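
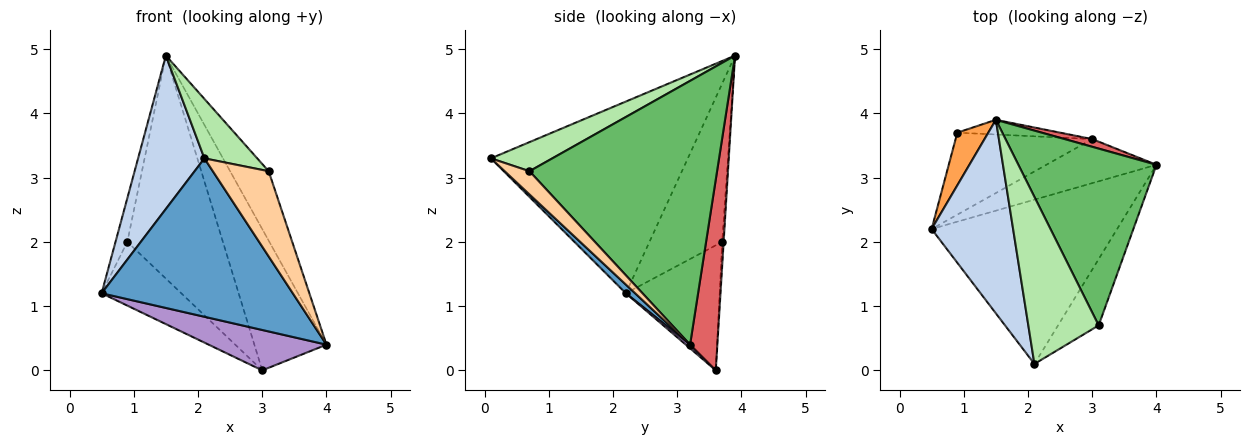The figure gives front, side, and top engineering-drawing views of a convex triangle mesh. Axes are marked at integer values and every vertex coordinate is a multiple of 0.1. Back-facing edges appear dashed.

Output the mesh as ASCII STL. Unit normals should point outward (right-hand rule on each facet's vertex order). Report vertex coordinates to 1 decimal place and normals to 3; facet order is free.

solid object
 facet normal 0.034 -0.694 -0.719
  outer loop
   vertex 2.1 0.1 3.3
   vertex 0.5 2.2 1.2
   vertex 4.0 3.2 0.4
  endloop
 endfacet
 facet normal -0.879 -0.296 0.374
  outer loop
   vertex 1.5 3.9 4.9
   vertex 0.5 2.2 1.2
   vertex 2.1 0.1 3.3
  endloop
 endfacet
 facet normal -0.969 0.157 0.190
  outer loop
   vertex 0.9 3.7 2.0
   vertex 0.5 2.2 1.2
   vertex 1.5 3.9 4.9
  endloop
 endfacet
 facet normal 0.331 -0.745 -0.579
  outer loop
   vertex 3.1 0.7 3.1
   vertex 2.1 0.1 3.3
   vertex 4.0 3.2 0.4
  endloop
 endfacet
 facet normal 0.872 0.179 0.456
  outer loop
   vertex 3.1 0.7 3.1
   vertex 4.0 3.2 0.4
   vertex 1.5 3.9 4.9
  endloop
 endfacet
 facet normal 0.363 -0.312 0.878
  outer loop
   vertex 3.1 0.7 3.1
   vertex 1.5 3.9 4.9
   vertex 2.1 0.1 3.3
  endloop
 endfacet
 facet normal 0.353 0.934 0.051
  outer loop
   vertex 3.0 3.6 0.0
   vertex 1.5 3.9 4.9
   vertex 4.0 3.2 0.4
  endloop
 endfacet
 facet normal -0.015 0.998 -0.066
  outer loop
   vertex 3.0 3.6 0.0
   vertex 0.9 3.7 2.0
   vertex 1.5 3.9 4.9
  endloop
 endfacet
 facet normal 0.025 -0.676 -0.737
  outer loop
   vertex 3.0 3.6 0.0
   vertex 4.0 3.2 0.4
   vertex 0.5 2.2 1.2
  endloop
 endfacet
 facet normal -0.586 0.497 -0.640
  outer loop
   vertex 3.0 3.6 0.0
   vertex 0.5 2.2 1.2
   vertex 0.9 3.7 2.0
  endloop
 endfacet
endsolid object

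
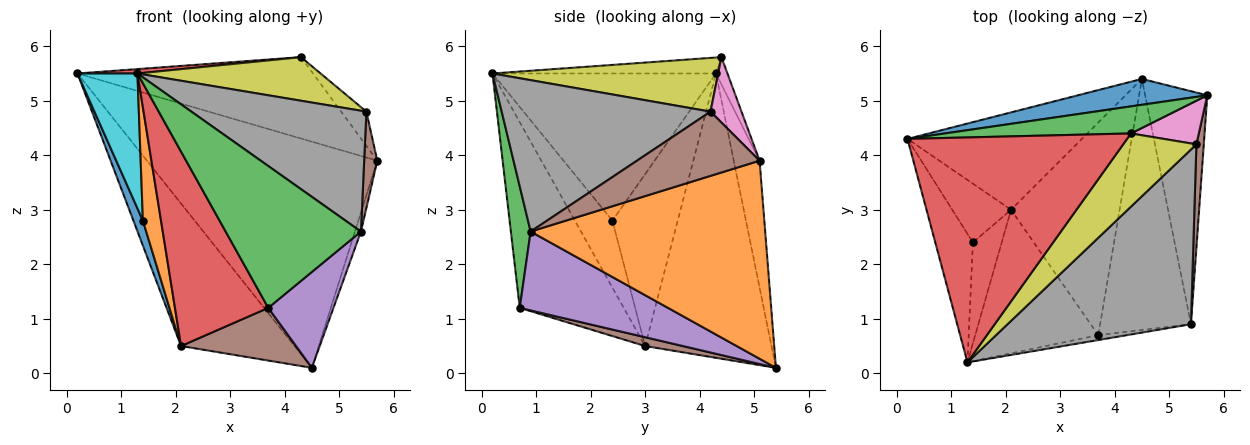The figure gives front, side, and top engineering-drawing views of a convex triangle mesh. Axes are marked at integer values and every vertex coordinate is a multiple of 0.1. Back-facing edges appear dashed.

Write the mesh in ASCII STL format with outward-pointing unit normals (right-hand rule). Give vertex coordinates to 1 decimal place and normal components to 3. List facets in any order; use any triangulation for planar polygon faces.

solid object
 facet normal -0.111 0.987 0.113
  outer loop
   vertex 4.5 5.4 0.1
   vertex 0.2 4.3 5.5
   vertex 5.7 5.1 3.9
  endloop
 endfacet
 facet normal 0.954 0.025 -0.299
  outer loop
   vertex 5.4 0.9 2.6
   vertex 4.5 5.4 0.1
   vertex 5.7 5.1 3.9
  endloop
 endfacet
 facet normal -0.046 0.948 0.315
  outer loop
   vertex 4.3 4.4 5.8
   vertex 5.7 5.1 3.9
   vertex 0.2 4.3 5.5
  endloop
 endfacet
 facet normal -0.072 -0.019 0.997
  outer loop
   vertex 4.3 4.4 5.8
   vertex 0.2 4.3 5.5
   vertex 1.3 0.2 5.5
  endloop
 endfacet
 facet normal -0.677 0.608 -0.415
  outer loop
   vertex 2.1 3.0 0.5
   vertex 0.2 4.3 5.5
   vertex 4.5 5.4 0.1
  endloop
 endfacet
 facet normal 0.988 -0.106 0.114
  outer loop
   vertex 5.5 4.2 4.8
   vertex 5.4 0.9 2.6
   vertex 5.7 5.1 3.9
  endloop
 endfacet
 facet normal 0.604 0.492 0.627
  outer loop
   vertex 5.5 4.2 4.8
   vertex 5.7 5.1 3.9
   vertex 4.3 4.4 5.8
  endloop
 endfacet
 facet normal 0.562 -0.471 0.680
  outer loop
   vertex 5.5 4.2 4.8
   vertex 1.3 0.2 5.5
   vertex 5.4 0.9 2.6
  endloop
 endfacet
 facet normal 0.533 -0.433 0.727
  outer loop
   vertex 5.5 4.2 4.8
   vertex 4.3 4.4 5.8
   vertex 1.3 0.2 5.5
  endloop
 endfacet
 facet normal -0.938 -0.252 -0.240
  outer loop
   vertex 1.4 2.4 2.8
   vertex 1.3 0.2 5.5
   vertex 0.2 4.3 5.5
  endloop
 endfacet
 facet normal -0.937 -0.136 -0.321
  outer loop
   vertex 1.4 2.4 2.8
   vertex 0.2 4.3 5.5
   vertex 2.1 3.0 0.5
  endloop
 endfacet
 facet normal -0.840 -0.405 -0.361
  outer loop
   vertex 1.4 2.4 2.8
   vertex 2.1 3.0 0.5
   vertex 1.3 0.2 5.5
  endloop
 endfacet
 facet normal 0.145 -0.989 -0.034
  outer loop
   vertex 3.7 0.7 1.2
   vertex 5.4 0.9 2.6
   vertex 1.3 0.2 5.5
  endloop
 endfacet
 facet normal -0.668 -0.599 -0.442
  outer loop
   vertex 3.7 0.7 1.2
   vertex 1.3 0.2 5.5
   vertex 2.1 3.0 0.5
  endloop
 endfacet
 facet normal 0.630 -0.277 -0.725
  outer loop
   vertex 3.7 0.7 1.2
   vertex 4.5 5.4 0.1
   vertex 5.4 0.9 2.6
  endloop
 endfacet
 facet normal 0.079 -0.240 -0.968
  outer loop
   vertex 3.7 0.7 1.2
   vertex 2.1 3.0 0.5
   vertex 4.5 5.4 0.1
  endloop
 endfacet
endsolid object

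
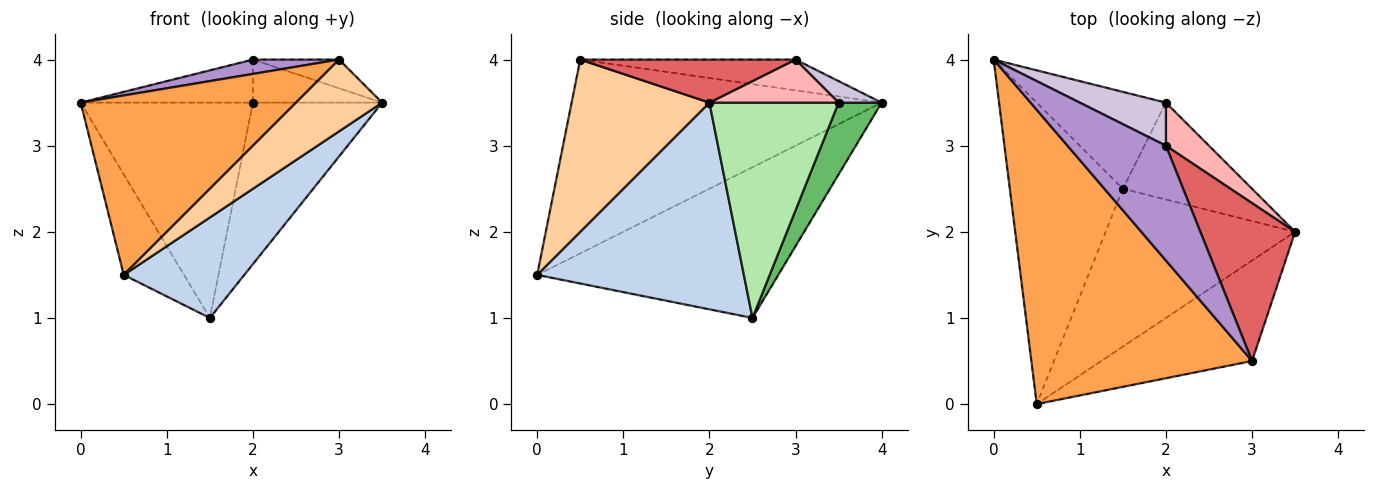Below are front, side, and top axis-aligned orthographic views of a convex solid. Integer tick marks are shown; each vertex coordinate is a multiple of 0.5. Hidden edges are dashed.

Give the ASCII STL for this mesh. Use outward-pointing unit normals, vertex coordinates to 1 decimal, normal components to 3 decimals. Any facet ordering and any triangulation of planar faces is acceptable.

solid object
 facet normal -0.784 0.196 -0.588
  outer loop
   vertex 1.5 2.5 1.0
   vertex 0.5 0.0 1.5
   vertex 0.0 4.0 3.5
  endloop
 endfacet
 facet normal 0.677 -0.395 -0.621
  outer loop
   vertex 1.5 2.5 1.0
   vertex 3.5 2.0 3.5
   vertex 0.5 0.0 1.5
  endloop
 endfacet
 facet normal -0.600 -0.417 0.683
  outer loop
   vertex 3.0 0.5 4.0
   vertex 0.0 4.0 3.5
   vertex 0.5 0.0 1.5
  endloop
 endfacet
 facet normal 0.681 -0.426 -0.596
  outer loop
   vertex 3.0 0.5 4.0
   vertex 0.5 0.0 1.5
   vertex 3.5 2.0 3.5
  endloop
 endfacet
 facet normal 0.222 0.889 -0.400
  outer loop
   vertex 2.0 3.5 3.5
   vertex 1.5 2.5 1.0
   vertex 0.0 4.0 3.5
  endloop
 endfacet
 facet normal 0.651 0.651 -0.391
  outer loop
   vertex 2.0 3.5 3.5
   vertex 3.5 2.0 3.5
   vertex 1.5 2.5 1.0
  endloop
 endfacet
 facet normal 0.408 0.163 0.898
  outer loop
   vertex 2.0 3.0 4.0
   vertex 3.0 0.5 4.0
   vertex 3.5 2.0 3.5
  endloop
 endfacet
 facet normal 0.577 0.577 0.577
  outer loop
   vertex 2.0 3.0 4.0
   vertex 3.5 2.0 3.5
   vertex 2.0 3.5 3.5
  endloop
 endfacet
 facet normal -0.296 -0.118 0.948
  outer loop
   vertex 2.0 3.0 4.0
   vertex 0.0 4.0 3.5
   vertex 3.0 0.5 4.0
  endloop
 endfacet
 facet normal 0.174 0.696 0.696
  outer loop
   vertex 2.0 3.0 4.0
   vertex 2.0 3.5 3.5
   vertex 0.0 4.0 3.5
  endloop
 endfacet
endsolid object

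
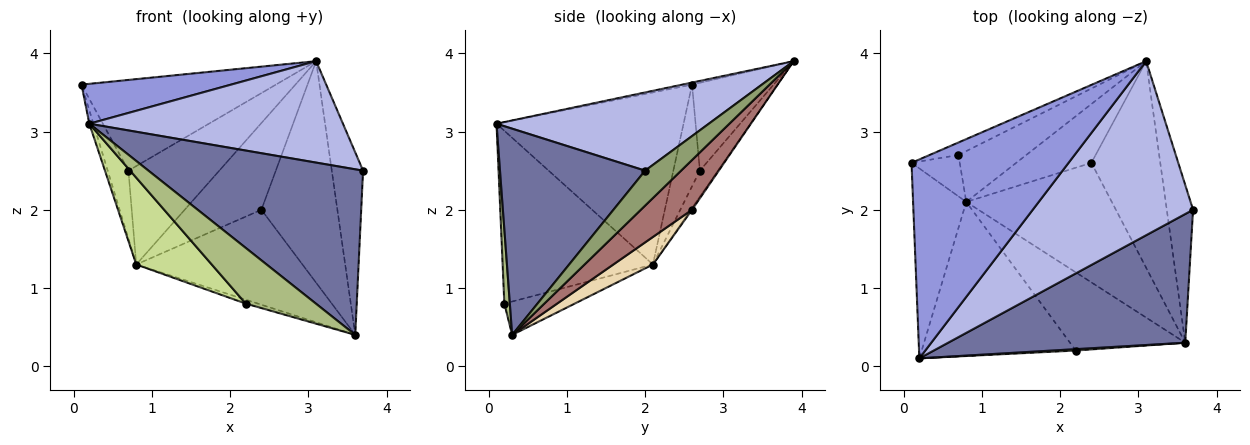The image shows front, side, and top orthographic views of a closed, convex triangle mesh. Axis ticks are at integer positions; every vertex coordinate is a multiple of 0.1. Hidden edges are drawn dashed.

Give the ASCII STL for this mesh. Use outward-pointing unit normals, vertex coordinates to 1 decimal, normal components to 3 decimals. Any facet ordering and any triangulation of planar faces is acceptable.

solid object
 facet normal 0.471 -0.697 0.541
  outer loop
   vertex 3.6 0.3 0.4
   vertex 3.7 2.0 2.5
   vertex 0.2 0.1 3.1
  endloop
 endfacet
 facet normal -0.955 0.021 -0.295
  outer loop
   vertex 0.8 2.1 1.3
   vertex 0.2 0.1 3.1
   vertex 0.1 2.6 3.6
  endloop
 endfacet
 facet normal -0.013 -0.197 0.980
  outer loop
   vertex 3.1 3.9 3.9
   vertex 0.1 2.6 3.6
   vertex 0.2 0.1 3.1
  endloop
 endfacet
 facet normal 0.388 -0.464 0.796
  outer loop
   vertex 3.1 3.9 3.9
   vertex 0.2 0.1 3.1
   vertex 3.7 2.0 2.5
  endloop
 endfacet
 facet normal 0.656 0.571 -0.493
  outer loop
   vertex 3.1 3.9 3.9
   vertex 3.7 2.0 2.5
   vertex 3.6 0.3 0.4
  endloop
 endfacet
 facet normal 0.078 -0.997 0.025
  outer loop
   vertex 2.2 0.2 0.8
   vertex 3.6 0.3 0.4
   vertex 0.2 0.1 3.1
  endloop
 endfacet
 facet normal -0.699 -0.351 -0.623
  outer loop
   vertex 2.2 0.2 0.8
   vertex 0.2 0.1 3.1
   vertex 0.8 2.1 1.3
  endloop
 endfacet
 facet normal -0.278 0.048 -0.960
  outer loop
   vertex 2.2 0.2 0.8
   vertex 0.8 2.1 1.3
   vertex 3.6 0.3 0.4
  endloop
 endfacet
 facet normal -0.738 0.577 -0.350
  outer loop
   vertex 0.7 2.7 2.5
   vertex 0.8 2.1 1.3
   vertex 0.1 2.6 3.6
  endloop
 endfacet
 facet normal -0.384 0.915 -0.126
  outer loop
   vertex 0.7 2.7 2.5
   vertex 0.1 2.6 3.6
   vertex 3.1 3.9 3.9
  endloop
 endfacet
 facet normal -0.174 0.875 -0.452
  outer loop
   vertex 0.7 2.7 2.5
   vertex 3.1 3.9 3.9
   vertex 0.8 2.1 1.3
  endloop
 endfacet
 facet normal 0.147 0.615 -0.775
  outer loop
   vertex 2.4 2.6 2.0
   vertex 3.6 0.3 0.4
   vertex 0.8 2.1 1.3
  endloop
 endfacet
 facet normal 0.442 0.656 -0.612
  outer loop
   vertex 2.4 2.6 2.0
   vertex 3.1 3.9 3.9
   vertex 3.6 0.3 0.4
  endloop
 endfacet
 facet normal -0.013 0.827 -0.561
  outer loop
   vertex 2.4 2.6 2.0
   vertex 0.8 2.1 1.3
   vertex 3.1 3.9 3.9
  endloop
 endfacet
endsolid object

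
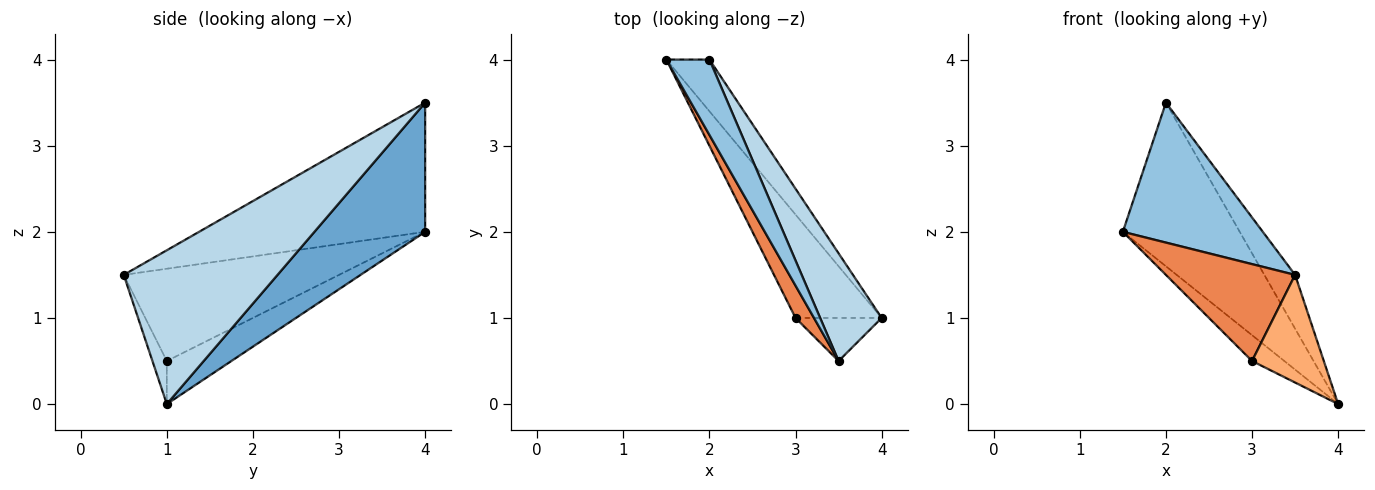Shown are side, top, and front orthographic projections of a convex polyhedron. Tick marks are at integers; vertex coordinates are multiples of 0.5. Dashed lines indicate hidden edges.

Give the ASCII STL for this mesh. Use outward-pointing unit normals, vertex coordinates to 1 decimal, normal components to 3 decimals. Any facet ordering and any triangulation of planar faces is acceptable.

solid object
 facet normal 0.670 0.708 -0.223
  outer loop
   vertex 2.0 4.0 3.5
   vertex 4.0 1.0 0.0
   vertex 1.5 4.0 2.0
  endloop
 endfacet
 facet normal -0.818 -0.506 0.273
  outer loop
   vertex 2.0 4.0 3.5
   vertex 1.5 4.0 2.0
   vertex 3.5 0.5 1.5
  endloop
 endfacet
 facet normal 0.913 0.183 0.365
  outer loop
   vertex 2.0 4.0 3.5
   vertex 3.5 0.5 1.5
   vertex 4.0 1.0 0.0
  endloop
 endfacet
 facet normal -0.436 0.218 -0.873
  outer loop
   vertex 3.0 1.0 0.5
   vertex 1.5 4.0 2.0
   vertex 4.0 1.0 0.0
  endloop
 endfacet
 facet normal -0.845 -0.507 0.169
  outer loop
   vertex 3.0 1.0 0.5
   vertex 3.5 0.5 1.5
   vertex 1.5 4.0 2.0
  endloop
 endfacet
 facet normal -0.183 -0.913 -0.365
  outer loop
   vertex 3.0 1.0 0.5
   vertex 4.0 1.0 0.0
   vertex 3.5 0.5 1.5
  endloop
 endfacet
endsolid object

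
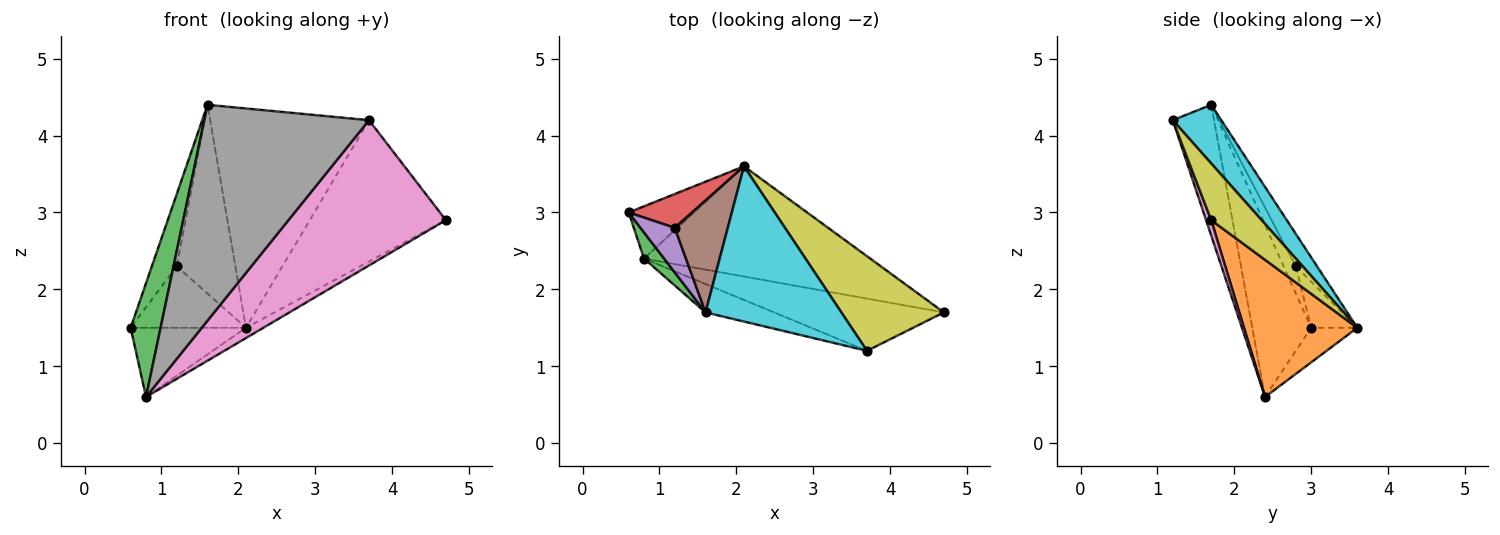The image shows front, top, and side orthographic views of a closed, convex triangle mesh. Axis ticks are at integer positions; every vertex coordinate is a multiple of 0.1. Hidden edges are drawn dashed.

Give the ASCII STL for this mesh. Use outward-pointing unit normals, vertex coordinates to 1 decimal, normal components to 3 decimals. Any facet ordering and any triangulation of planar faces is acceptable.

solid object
 facet normal -0.304 0.760 -0.574
  outer loop
   vertex 0.8 2.4 0.6
   vertex 0.6 3.0 1.5
   vertex 2.1 3.6 1.5
  endloop
 endfacet
 facet normal 0.517 0.079 -0.852
  outer loop
   vertex 0.8 2.4 0.6
   vertex 2.1 3.6 1.5
   vertex 4.7 1.7 2.9
  endloop
 endfacet
 facet normal -0.887 -0.451 0.104
  outer loop
   vertex 0.8 2.4 0.6
   vertex 1.6 1.7 4.4
   vertex 0.6 3.0 1.5
  endloop
 endfacet
 facet normal -0.331 0.827 0.455
  outer loop
   vertex 1.2 2.8 2.3
   vertex 2.1 3.6 1.5
   vertex 0.6 3.0 1.5
  endloop
 endfacet
 facet normal -0.384 0.786 0.485
  outer loop
   vertex 1.2 2.8 2.3
   vertex 0.6 3.0 1.5
   vertex 1.6 1.7 4.4
  endloop
 endfacet
 facet normal -0.297 0.821 0.487
  outer loop
   vertex 1.2 2.8 2.3
   vertex 1.6 1.7 4.4
   vertex 2.1 3.6 1.5
  endloop
 endfacet
 facet normal 0.031 -0.941 -0.338
  outer loop
   vertex 3.7 1.2 4.2
   vertex 0.8 2.4 0.6
   vertex 4.7 1.7 2.9
  endloop
 endfacet
 facet normal -0.241 -0.962 -0.126
  outer loop
   vertex 3.7 1.2 4.2
   vertex 1.6 1.7 4.4
   vertex 0.8 2.4 0.6
  endloop
 endfacet
 facet normal 0.294 0.794 0.532
  outer loop
   vertex 3.7 1.2 4.2
   vertex 4.7 1.7 2.9
   vertex 2.1 3.6 1.5
  endloop
 endfacet
 facet normal 0.242 0.792 0.561
  outer loop
   vertex 3.7 1.2 4.2
   vertex 2.1 3.6 1.5
   vertex 1.6 1.7 4.4
  endloop
 endfacet
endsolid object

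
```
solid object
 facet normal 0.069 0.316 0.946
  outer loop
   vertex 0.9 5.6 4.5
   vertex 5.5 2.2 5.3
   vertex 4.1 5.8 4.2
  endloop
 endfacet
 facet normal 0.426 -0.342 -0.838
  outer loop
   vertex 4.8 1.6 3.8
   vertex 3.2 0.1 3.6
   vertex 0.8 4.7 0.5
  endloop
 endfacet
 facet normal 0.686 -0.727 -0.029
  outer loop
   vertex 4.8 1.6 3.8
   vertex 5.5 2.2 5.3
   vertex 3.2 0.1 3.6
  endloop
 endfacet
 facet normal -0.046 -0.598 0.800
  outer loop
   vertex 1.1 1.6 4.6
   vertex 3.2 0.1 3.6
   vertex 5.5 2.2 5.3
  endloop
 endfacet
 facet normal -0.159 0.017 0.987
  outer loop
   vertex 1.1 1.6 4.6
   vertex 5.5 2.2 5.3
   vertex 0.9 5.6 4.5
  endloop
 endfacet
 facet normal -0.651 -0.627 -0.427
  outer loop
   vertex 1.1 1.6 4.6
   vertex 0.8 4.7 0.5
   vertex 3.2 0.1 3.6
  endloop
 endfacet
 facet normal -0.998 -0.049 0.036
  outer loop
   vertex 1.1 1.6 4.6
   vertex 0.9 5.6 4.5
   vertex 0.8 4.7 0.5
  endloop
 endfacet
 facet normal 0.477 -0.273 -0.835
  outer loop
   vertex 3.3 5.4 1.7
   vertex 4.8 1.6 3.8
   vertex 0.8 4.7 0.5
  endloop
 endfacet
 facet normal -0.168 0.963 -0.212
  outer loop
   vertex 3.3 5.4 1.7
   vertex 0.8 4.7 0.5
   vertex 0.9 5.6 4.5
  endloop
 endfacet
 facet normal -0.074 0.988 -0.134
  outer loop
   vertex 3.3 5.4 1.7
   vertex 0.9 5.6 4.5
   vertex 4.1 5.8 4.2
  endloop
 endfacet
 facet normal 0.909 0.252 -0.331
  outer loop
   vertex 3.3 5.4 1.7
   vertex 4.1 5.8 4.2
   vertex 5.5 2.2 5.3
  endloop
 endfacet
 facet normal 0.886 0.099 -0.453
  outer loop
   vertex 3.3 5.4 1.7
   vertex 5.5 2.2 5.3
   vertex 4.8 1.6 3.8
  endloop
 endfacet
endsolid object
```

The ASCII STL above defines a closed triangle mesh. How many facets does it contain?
12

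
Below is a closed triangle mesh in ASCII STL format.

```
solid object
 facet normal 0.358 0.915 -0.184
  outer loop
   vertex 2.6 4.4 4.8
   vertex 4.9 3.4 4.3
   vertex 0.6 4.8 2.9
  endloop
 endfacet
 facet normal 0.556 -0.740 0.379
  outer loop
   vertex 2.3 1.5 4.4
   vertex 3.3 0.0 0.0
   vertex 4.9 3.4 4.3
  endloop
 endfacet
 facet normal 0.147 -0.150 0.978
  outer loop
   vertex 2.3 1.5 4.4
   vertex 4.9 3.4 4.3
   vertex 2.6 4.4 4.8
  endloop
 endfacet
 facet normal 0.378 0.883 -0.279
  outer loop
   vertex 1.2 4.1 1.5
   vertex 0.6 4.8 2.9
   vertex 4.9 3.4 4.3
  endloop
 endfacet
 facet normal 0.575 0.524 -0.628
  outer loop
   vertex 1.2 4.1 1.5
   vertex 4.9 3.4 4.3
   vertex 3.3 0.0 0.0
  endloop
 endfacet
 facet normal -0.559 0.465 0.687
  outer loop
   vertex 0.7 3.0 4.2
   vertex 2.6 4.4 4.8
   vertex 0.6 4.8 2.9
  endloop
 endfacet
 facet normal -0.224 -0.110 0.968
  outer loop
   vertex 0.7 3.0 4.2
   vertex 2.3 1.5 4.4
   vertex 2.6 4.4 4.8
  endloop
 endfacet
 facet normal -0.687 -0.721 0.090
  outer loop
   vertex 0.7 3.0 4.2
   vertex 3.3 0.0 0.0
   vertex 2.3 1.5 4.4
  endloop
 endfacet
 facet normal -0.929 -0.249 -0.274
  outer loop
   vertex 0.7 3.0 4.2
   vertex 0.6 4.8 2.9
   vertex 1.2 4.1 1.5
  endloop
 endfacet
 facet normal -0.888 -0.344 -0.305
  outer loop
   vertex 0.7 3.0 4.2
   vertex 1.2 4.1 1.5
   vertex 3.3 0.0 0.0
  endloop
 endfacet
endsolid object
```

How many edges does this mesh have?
15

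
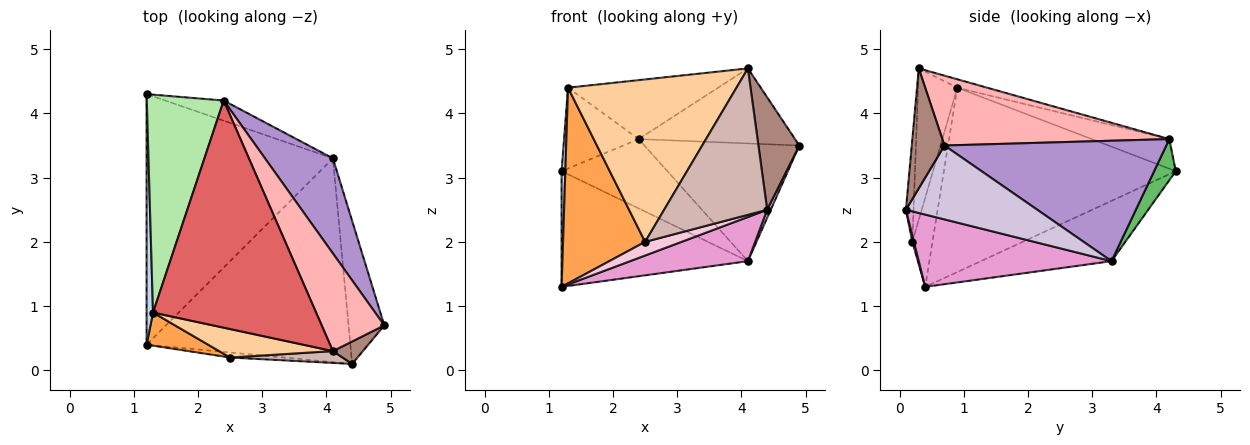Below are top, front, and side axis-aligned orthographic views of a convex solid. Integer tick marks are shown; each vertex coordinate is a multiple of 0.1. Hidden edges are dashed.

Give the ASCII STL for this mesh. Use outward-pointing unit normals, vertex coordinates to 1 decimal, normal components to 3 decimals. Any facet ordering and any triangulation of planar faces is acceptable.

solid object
 facet normal -0.282 0.402 -0.871
  outer loop
   vertex 4.1 3.3 1.7
   vertex 1.2 0.4 1.3
   vertex 1.2 4.3 3.1
  endloop
 endfacet
 facet normal -0.999 -0.016 0.035
  outer loop
   vertex 1.3 0.9 4.4
   vertex 1.2 4.3 3.1
   vertex 1.2 0.4 1.3
  endloop
 endfacet
 facet normal -0.235 -0.958 0.162
  outer loop
   vertex 1.3 0.9 4.4
   vertex 1.2 0.4 1.3
   vertex 2.5 0.2 2.0
  endloop
 endfacet
 facet normal -0.224 -0.960 0.168
  outer loop
   vertex 1.3 0.9 4.4
   vertex 2.5 0.2 2.0
   vertex 4.1 0.3 4.7
  endloop
 endfacet
 facet normal 0.193 0.942 -0.274
  outer loop
   vertex 2.4 4.2 3.6
   vertex 4.1 3.3 1.7
   vertex 1.2 4.3 3.1
  endloop
 endfacet
 facet normal -0.340 0.327 0.882
  outer loop
   vertex 2.4 4.2 3.6
   vertex 1.2 4.3 3.1
   vertex 1.3 0.9 4.4
  endloop
 endfacet
 facet normal -0.050 0.251 0.967
  outer loop
   vertex 2.4 4.2 3.6
   vertex 1.3 0.9 4.4
   vertex 4.1 0.3 4.7
  endloop
 endfacet
 facet normal 0.663 0.456 0.594
  outer loop
   vertex 2.4 4.2 3.6
   vertex 4.1 0.3 4.7
   vertex 4.9 0.7 3.5
  endloop
 endfacet
 facet normal 0.744 0.520 0.420
  outer loop
   vertex 2.4 4.2 3.6
   vertex 4.9 0.7 3.5
   vertex 4.1 3.3 1.7
  endloop
 endfacet
 facet normal 0.900 -0.024 -0.435
  outer loop
   vertex 4.4 0.1 2.5
   vertex 4.1 3.3 1.7
   vertex 4.9 0.7 3.5
  endloop
 endfacet
 facet normal 0.617 -0.772 0.154
  outer loop
   vertex 4.4 0.1 2.5
   vertex 4.9 0.7 3.5
   vertex 4.1 0.3 4.7
  endloop
 endfacet
 facet normal -0.073 -0.994 0.080
  outer loop
   vertex 4.4 0.1 2.5
   vertex 4.1 0.3 4.7
   vertex 2.5 0.2 2.0
  endloop
 endfacet
 facet normal 0.328 -0.200 -0.923
  outer loop
   vertex 4.4 0.1 2.5
   vertex 1.2 0.4 1.3
   vertex 4.1 3.3 1.7
  endloop
 endfacet
 facet normal 0.041 -0.938 -0.345
  outer loop
   vertex 4.4 0.1 2.5
   vertex 2.5 0.2 2.0
   vertex 1.2 0.4 1.3
  endloop
 endfacet
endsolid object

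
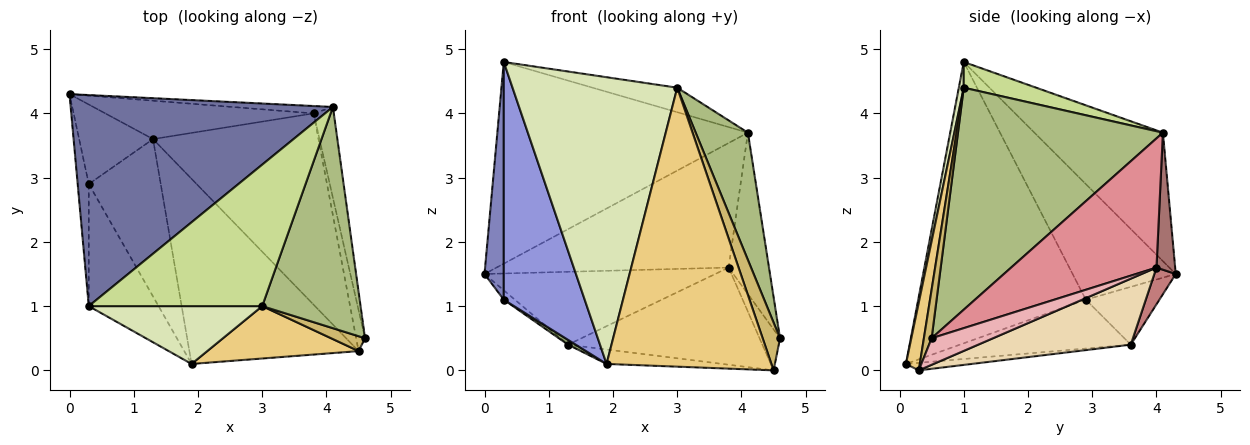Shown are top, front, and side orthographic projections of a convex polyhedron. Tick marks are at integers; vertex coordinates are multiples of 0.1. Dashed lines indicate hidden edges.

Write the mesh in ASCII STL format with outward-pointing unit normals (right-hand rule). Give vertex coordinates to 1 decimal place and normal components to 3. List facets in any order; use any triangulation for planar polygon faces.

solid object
 facet normal -0.334 0.651 0.682
  outer loop
   vertex 4.1 4.1 3.7
   vertex 0.0 4.3 1.5
   vertex 0.3 1.0 4.8
  endloop
 endfacet
 facet normal -0.979 -0.183 -0.094
  outer loop
   vertex 0.3 2.9 1.1
   vertex 0.3 1.0 4.8
   vertex 0.0 4.3 1.5
  endloop
 endfacet
 facet normal -0.879 -0.424 -0.218
  outer loop
   vertex 0.3 2.9 1.1
   vertex 1.9 0.1 0.1
   vertex 0.3 1.0 4.8
  endloop
 endfacet
 facet normal -0.614 0.093 -0.784
  outer loop
   vertex 0.3 2.9 1.1
   vertex 0.0 4.3 1.5
   vertex 1.3 3.6 0.4
  endloop
 endfacet
 facet normal -0.561 -0.025 -0.827
  outer loop
   vertex 0.3 2.9 1.1
   vertex 1.3 3.6 0.4
   vertex 1.9 0.1 0.1
  endloop
 endfacet
 facet normal 0.890 -0.227 0.394
  outer loop
   vertex 3.0 1.0 4.4
   vertex 4.6 0.5 0.5
   vertex 4.1 4.1 3.7
  endloop
 endfacet
 facet normal 0.144 0.169 0.975
  outer loop
   vertex 3.0 1.0 4.4
   vertex 4.1 4.1 3.7
   vertex 0.3 1.0 4.8
  endloop
 endfacet
 facet normal 0.029 -0.980 0.198
  outer loop
   vertex 3.0 1.0 4.4
   vertex 0.3 1.0 4.8
   vertex 1.9 0.1 0.1
  endloop
 endfacet
 facet normal -0.044 0.078 -0.996
  outer loop
   vertex 4.5 0.3 0.0
   vertex 1.9 0.1 0.1
   vertex 1.3 3.6 0.4
  endloop
 endfacet
 facet normal 0.391 -0.879 0.273
  outer loop
   vertex 4.5 0.3 0.0
   vertex 4.6 0.5 0.5
   vertex 3.0 1.0 4.4
  endloop
 endfacet
 facet normal 0.082 -0.979 0.184
  outer loop
   vertex 4.5 0.3 0.0
   vertex 3.0 1.0 4.4
   vertex 1.9 0.1 0.1
  endloop
 endfacet
 facet normal 0.335 0.427 -0.840
  outer loop
   vertex 3.8 4.0 1.6
   vertex 4.5 0.3 0.0
   vertex 1.3 3.6 0.4
  endloop
 endfacet
 facet normal 0.080 0.995 -0.059
  outer loop
   vertex 3.8 4.0 1.6
   vertex 0.0 4.3 1.5
   vertex 4.1 4.1 3.7
  endloop
 endfacet
 facet normal 0.082 0.882 -0.464
  outer loop
   vertex 3.8 4.0 1.6
   vertex 1.3 3.6 0.4
   vertex 0.0 4.3 1.5
  endloop
 endfacet
 facet normal 0.953 0.265 -0.149
  outer loop
   vertex 3.8 4.0 1.6
   vertex 4.1 4.1 3.7
   vertex 4.6 0.5 0.5
  endloop
 endfacet
 facet normal 0.905 0.302 -0.302
  outer loop
   vertex 3.8 4.0 1.6
   vertex 4.6 0.5 0.5
   vertex 4.5 0.3 0.0
  endloop
 endfacet
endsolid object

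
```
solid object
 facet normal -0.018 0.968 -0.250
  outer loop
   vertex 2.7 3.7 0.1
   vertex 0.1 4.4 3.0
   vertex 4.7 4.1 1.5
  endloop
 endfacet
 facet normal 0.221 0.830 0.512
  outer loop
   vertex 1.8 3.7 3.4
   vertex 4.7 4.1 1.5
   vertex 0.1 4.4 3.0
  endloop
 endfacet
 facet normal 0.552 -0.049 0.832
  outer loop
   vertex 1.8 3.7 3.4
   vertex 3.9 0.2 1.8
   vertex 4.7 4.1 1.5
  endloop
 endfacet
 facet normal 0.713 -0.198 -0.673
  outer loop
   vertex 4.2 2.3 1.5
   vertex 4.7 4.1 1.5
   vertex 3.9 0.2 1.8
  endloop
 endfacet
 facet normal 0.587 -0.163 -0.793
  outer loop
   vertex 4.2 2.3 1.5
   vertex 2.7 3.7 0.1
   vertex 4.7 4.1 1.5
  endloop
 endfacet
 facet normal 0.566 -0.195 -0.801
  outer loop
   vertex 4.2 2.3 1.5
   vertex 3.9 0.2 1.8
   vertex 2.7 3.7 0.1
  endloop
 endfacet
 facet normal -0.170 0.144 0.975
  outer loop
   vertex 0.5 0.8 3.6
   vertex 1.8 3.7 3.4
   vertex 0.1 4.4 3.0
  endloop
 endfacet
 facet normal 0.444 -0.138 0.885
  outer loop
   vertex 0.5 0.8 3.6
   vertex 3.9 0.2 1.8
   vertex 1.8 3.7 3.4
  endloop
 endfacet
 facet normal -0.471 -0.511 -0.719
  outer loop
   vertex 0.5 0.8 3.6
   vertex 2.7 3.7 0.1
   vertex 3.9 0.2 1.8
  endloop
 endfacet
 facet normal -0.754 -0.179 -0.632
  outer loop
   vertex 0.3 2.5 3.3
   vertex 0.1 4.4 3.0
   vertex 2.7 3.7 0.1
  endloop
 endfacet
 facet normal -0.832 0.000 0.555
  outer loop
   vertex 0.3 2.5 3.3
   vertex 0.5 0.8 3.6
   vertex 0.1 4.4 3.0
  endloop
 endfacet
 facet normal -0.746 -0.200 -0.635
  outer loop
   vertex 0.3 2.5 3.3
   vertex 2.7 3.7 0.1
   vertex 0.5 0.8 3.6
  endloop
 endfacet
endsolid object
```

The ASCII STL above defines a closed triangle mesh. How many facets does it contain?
12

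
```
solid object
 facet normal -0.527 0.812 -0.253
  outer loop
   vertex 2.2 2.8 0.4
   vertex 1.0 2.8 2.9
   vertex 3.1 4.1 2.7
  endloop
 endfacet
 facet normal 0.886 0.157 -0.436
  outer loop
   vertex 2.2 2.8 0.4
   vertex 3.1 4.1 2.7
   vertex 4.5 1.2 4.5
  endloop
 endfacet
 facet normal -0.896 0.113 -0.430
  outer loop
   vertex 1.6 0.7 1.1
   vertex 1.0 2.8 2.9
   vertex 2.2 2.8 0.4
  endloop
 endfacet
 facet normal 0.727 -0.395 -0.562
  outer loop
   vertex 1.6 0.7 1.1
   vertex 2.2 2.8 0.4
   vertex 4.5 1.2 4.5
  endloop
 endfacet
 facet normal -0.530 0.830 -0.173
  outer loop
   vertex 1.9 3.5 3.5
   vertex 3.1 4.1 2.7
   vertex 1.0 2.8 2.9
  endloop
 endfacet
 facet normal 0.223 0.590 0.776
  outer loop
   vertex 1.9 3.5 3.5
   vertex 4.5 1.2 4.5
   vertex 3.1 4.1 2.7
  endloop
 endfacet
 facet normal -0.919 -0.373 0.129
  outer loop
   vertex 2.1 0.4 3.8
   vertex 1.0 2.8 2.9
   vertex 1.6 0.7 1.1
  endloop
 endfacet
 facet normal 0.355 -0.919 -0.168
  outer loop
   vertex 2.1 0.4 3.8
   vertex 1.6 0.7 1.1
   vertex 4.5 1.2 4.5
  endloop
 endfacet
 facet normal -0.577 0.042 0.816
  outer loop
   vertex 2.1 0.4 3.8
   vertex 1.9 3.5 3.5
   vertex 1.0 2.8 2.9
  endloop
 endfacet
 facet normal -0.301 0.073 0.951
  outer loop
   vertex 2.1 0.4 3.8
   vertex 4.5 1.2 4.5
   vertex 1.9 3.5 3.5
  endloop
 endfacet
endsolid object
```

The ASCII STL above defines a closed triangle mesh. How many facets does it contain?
10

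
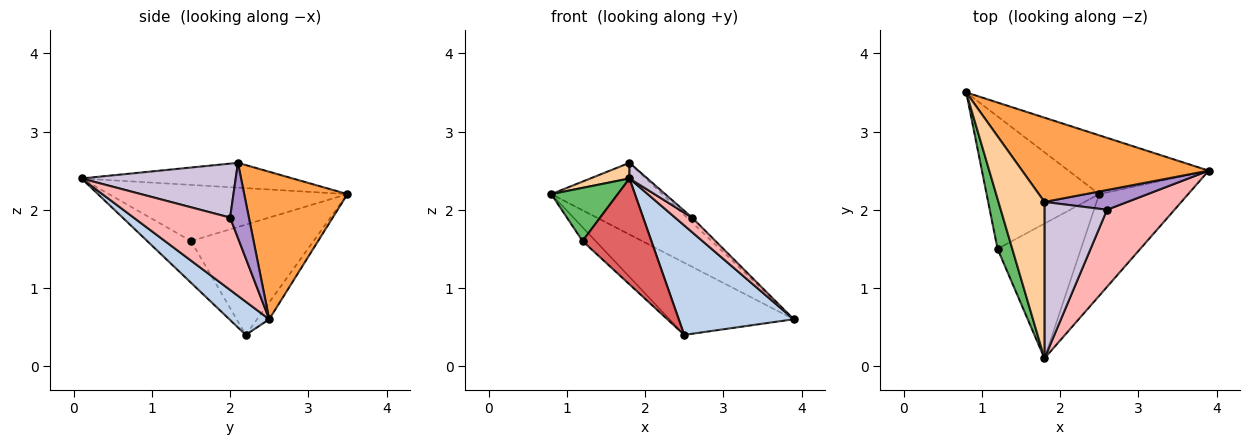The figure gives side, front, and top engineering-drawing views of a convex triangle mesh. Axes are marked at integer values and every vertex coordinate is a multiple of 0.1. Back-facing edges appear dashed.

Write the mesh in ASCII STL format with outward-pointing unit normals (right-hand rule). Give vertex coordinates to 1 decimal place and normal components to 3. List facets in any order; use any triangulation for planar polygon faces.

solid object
 facet normal -0.076 0.773 -0.630
  outer loop
   vertex 2.5 2.2 0.4
   vertex 0.8 3.5 2.2
   vertex 3.9 2.5 0.6
  endloop
 endfacet
 facet normal 0.246 -0.710 -0.659
  outer loop
   vertex 2.5 2.2 0.4
   vertex 3.9 2.5 0.6
   vertex 1.8 0.1 2.4
  endloop
 endfacet
 facet normal 0.516 0.555 0.653
  outer loop
   vertex 1.8 2.1 2.6
   vertex 3.9 2.5 0.6
   vertex 0.8 3.5 2.2
  endloop
 endfacet
 facet normal -0.473 -0.088 0.877
  outer loop
   vertex 1.8 2.1 2.6
   vertex 0.8 3.5 2.2
   vertex 1.8 0.1 2.4
  endloop
 endfacet
 facet normal -0.934 -0.260 0.245
  outer loop
   vertex 1.2 1.5 1.6
   vertex 1.8 0.1 2.4
   vertex 0.8 3.5 2.2
  endloop
 endfacet
 facet normal -0.698 0.074 -0.713
  outer loop
   vertex 1.2 1.5 1.6
   vertex 0.8 3.5 2.2
   vertex 2.5 2.2 0.4
  endloop
 endfacet
 facet normal -0.366 -0.575 -0.732
  outer loop
   vertex 1.2 1.5 1.6
   vertex 2.5 2.2 0.4
   vertex 1.8 0.1 2.4
  endloop
 endfacet
 facet normal 0.725 -0.127 0.676
  outer loop
   vertex 2.6 2.0 1.9
   vertex 1.8 0.1 2.4
   vertex 3.9 2.5 0.6
  endloop
 endfacet
 facet normal 0.660 0.179 0.729
  outer loop
   vertex 2.6 2.0 1.9
   vertex 3.9 2.5 0.6
   vertex 1.8 2.1 2.6
  endloop
 endfacet
 facet normal 0.651 -0.076 0.755
  outer loop
   vertex 2.6 2.0 1.9
   vertex 1.8 2.1 2.6
   vertex 1.8 0.1 2.4
  endloop
 endfacet
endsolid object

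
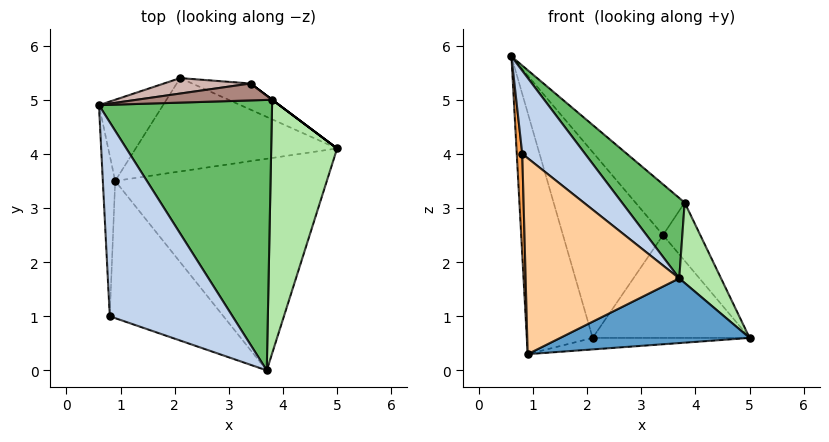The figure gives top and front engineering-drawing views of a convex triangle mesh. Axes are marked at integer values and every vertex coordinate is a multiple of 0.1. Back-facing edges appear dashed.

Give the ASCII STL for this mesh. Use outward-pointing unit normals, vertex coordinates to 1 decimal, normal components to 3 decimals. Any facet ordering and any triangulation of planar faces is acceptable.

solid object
 facet normal 0.112 -0.290 -0.950
  outer loop
   vertex 0.9 3.5 0.3
   vertex 5.0 4.1 0.6
   vertex 3.7 0.0 1.7
  endloop
 endfacet
 facet normal 0.510 -0.339 0.791
  outer loop
   vertex 0.8 1.0 4.0
   vertex 3.7 0.0 1.7
   vertex 0.6 4.9 5.8
  endloop
 endfacet
 facet normal -0.998 -0.030 -0.047
  outer loop
   vertex 0.8 1.0 4.0
   vertex 0.6 4.9 5.8
   vertex 0.9 3.5 0.3
  endloop
 endfacet
 facet normal -0.593 -0.659 -0.462
  outer loop
   vertex 0.8 1.0 4.0
   vertex 0.9 3.5 0.3
   vertex 3.7 0.0 1.7
  endloop
 endfacet
 facet normal 0.633 -0.220 0.742
  outer loop
   vertex 3.8 5.0 3.1
   vertex 0.6 4.9 5.8
   vertex 3.7 0.0 1.7
  endloop
 endfacet
 facet normal 0.869 -0.149 0.471
  outer loop
   vertex 3.8 5.0 3.1
   vertex 3.7 0.0 1.7
   vertex 5.0 4.1 0.6
  endloop
 endfacet
 facet normal 0.055 0.122 -0.991
  outer loop
   vertex 2.1 5.4 0.6
   vertex 5.0 4.1 0.6
   vertex 0.9 3.5 0.3
  endloop
 endfacet
 facet normal -0.818 0.545 -0.183
  outer loop
   vertex 2.1 5.4 0.6
   vertex 0.9 3.5 0.3
   vertex 0.6 4.9 5.8
  endloop
 endfacet
 facet normal 0.600 0.800 0.000
  outer loop
   vertex 3.4 5.3 2.5
   vertex 3.8 5.0 3.1
   vertex 5.0 4.1 0.6
  endloop
 endfacet
 facet normal 0.398 0.889 -0.226
  outer loop
   vertex 3.4 5.3 2.5
   vertex 5.0 4.1 0.6
   vertex 2.1 5.4 0.6
  endloop
 endfacet
 facet normal 0.231 0.923 0.308
  outer loop
   vertex 3.4 5.3 2.5
   vertex 0.6 4.9 5.8
   vertex 3.8 5.0 3.1
  endloop
 endfacet
 facet normal -0.045 0.996 0.083
  outer loop
   vertex 3.4 5.3 2.5
   vertex 2.1 5.4 0.6
   vertex 0.6 4.9 5.8
  endloop
 endfacet
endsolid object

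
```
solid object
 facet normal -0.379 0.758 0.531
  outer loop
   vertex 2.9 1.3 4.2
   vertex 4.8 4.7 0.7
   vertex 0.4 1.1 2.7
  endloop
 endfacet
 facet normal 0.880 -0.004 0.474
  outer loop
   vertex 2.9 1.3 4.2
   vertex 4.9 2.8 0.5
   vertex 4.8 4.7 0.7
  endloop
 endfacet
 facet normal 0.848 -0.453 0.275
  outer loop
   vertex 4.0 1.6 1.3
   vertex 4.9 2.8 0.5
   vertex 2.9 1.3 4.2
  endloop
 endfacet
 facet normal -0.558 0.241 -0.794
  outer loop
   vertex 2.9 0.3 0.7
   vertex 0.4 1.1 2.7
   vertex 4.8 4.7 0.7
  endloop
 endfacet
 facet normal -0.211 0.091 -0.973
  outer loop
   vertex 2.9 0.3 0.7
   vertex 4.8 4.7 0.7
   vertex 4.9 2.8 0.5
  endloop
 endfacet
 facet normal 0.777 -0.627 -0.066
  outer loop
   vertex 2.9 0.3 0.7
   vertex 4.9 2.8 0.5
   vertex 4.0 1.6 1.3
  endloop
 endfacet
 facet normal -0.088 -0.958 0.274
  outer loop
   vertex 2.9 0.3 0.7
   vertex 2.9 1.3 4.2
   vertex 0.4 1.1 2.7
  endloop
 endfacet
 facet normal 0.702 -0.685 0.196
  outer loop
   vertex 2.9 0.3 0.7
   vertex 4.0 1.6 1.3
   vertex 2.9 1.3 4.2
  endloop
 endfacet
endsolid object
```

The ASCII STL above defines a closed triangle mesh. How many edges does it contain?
12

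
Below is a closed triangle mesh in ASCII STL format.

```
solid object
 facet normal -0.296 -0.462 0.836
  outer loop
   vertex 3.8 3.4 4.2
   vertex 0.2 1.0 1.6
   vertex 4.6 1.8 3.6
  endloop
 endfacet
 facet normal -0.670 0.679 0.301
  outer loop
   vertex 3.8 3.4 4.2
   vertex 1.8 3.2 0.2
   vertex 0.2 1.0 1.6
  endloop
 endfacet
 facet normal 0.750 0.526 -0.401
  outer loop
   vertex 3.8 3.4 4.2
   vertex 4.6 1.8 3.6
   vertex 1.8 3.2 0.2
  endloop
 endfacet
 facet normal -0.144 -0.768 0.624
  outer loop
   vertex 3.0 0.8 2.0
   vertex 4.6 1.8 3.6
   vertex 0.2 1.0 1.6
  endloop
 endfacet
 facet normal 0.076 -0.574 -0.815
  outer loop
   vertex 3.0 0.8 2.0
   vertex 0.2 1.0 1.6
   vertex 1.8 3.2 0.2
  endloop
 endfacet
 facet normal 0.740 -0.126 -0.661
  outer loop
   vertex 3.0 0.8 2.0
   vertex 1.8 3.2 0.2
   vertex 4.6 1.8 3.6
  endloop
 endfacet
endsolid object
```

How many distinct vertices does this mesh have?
5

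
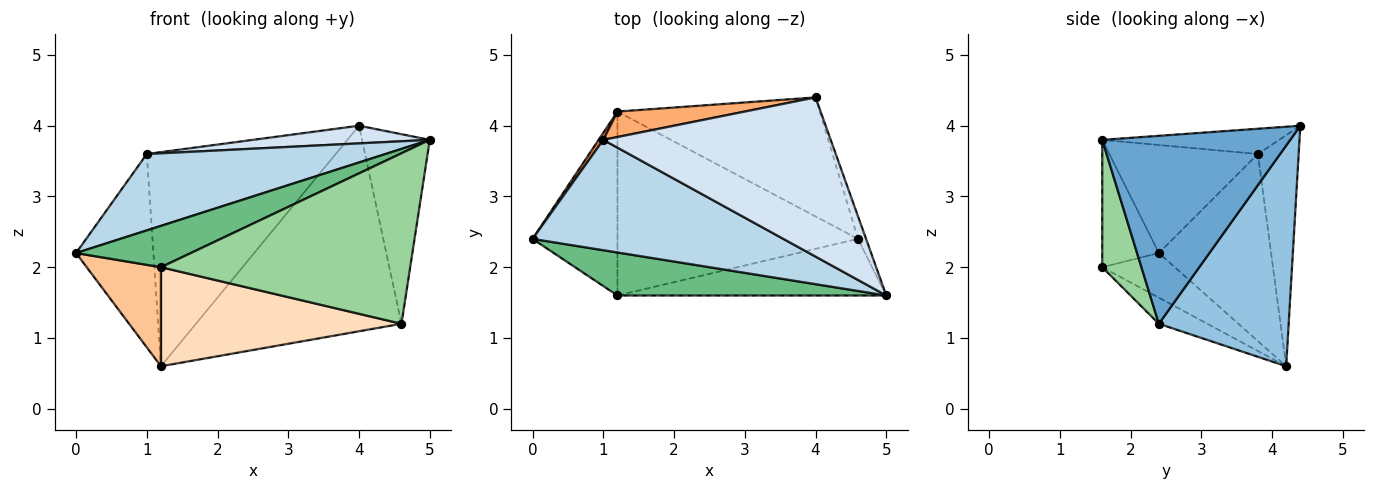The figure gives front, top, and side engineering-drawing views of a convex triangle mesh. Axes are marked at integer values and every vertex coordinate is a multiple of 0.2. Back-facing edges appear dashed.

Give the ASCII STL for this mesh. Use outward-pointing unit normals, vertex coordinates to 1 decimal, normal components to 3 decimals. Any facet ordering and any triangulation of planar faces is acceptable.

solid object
 facet normal 0.940 0.339 -0.040
  outer loop
   vertex 4.6 2.4 1.2
   vertex 4.0 4.4 4.0
   vertex 5.0 1.6 3.8
  endloop
 endfacet
 facet normal 0.480 0.759 -0.440
  outer loop
   vertex 4.6 2.4 1.2
   vertex 1.2 4.2 0.6
   vertex 4.0 4.4 4.0
  endloop
 endfacet
 facet normal -0.334 -0.537 0.775
  outer loop
   vertex 1.0 3.8 3.6
   vertex 0.0 2.4 2.2
   vertex 5.0 1.6 3.8
  endloop
 endfacet
 facet normal -0.110 -0.110 0.988
  outer loop
   vertex 1.0 3.8 3.6
   vertex 5.0 1.6 3.8
   vertex 4.0 4.4 4.0
  endloop
 endfacet
 facet normal -0.823 0.567 0.021
  outer loop
   vertex 1.0 3.8 3.6
   vertex 1.2 4.2 0.6
   vertex 0.0 2.4 2.2
  endloop
 endfacet
 facet normal -0.210 0.971 0.115
  outer loop
   vertex 1.0 3.8 3.6
   vertex 4.0 4.4 4.0
   vertex 1.2 4.2 0.6
  endloop
 endfacet
 facet normal -0.420 -0.430 -0.799
  outer loop
   vertex 1.2 1.6 2.0
   vertex 0.0 2.4 2.2
   vertex 1.2 4.2 0.6
  endloop
 endfacet
 facet normal -0.095 -0.472 -0.876
  outer loop
   vertex 1.2 1.6 2.0
   vertex 1.2 4.2 0.6
   vertex 4.6 2.4 1.2
  endloop
 endfacet
 facet normal -0.323 -0.656 0.682
  outer loop
   vertex 1.2 1.6 2.0
   vertex 5.0 1.6 3.8
   vertex 0.0 2.4 2.2
  endloop
 endfacet
 facet normal 0.148 -0.939 -0.312
  outer loop
   vertex 1.2 1.6 2.0
   vertex 4.6 2.4 1.2
   vertex 5.0 1.6 3.8
  endloop
 endfacet
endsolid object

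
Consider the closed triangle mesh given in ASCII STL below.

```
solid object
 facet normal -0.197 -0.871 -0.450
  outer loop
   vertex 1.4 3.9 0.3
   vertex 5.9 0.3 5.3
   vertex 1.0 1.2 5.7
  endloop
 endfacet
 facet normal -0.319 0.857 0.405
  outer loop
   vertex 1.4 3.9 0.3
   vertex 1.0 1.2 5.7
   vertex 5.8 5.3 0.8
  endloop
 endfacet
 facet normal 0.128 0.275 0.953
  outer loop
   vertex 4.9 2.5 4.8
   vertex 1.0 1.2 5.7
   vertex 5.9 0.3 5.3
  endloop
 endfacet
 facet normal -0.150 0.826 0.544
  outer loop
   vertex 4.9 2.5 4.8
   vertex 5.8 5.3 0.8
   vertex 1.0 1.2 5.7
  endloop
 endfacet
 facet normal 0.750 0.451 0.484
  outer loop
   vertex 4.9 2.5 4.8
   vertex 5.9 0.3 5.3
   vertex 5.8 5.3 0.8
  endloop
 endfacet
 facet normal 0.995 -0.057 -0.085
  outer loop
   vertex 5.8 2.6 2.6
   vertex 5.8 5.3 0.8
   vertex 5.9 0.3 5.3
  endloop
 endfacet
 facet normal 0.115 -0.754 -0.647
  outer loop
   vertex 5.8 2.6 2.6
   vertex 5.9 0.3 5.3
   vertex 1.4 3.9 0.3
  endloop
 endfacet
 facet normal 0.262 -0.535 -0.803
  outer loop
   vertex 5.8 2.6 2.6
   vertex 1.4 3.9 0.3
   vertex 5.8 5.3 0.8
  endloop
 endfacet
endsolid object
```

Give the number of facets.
8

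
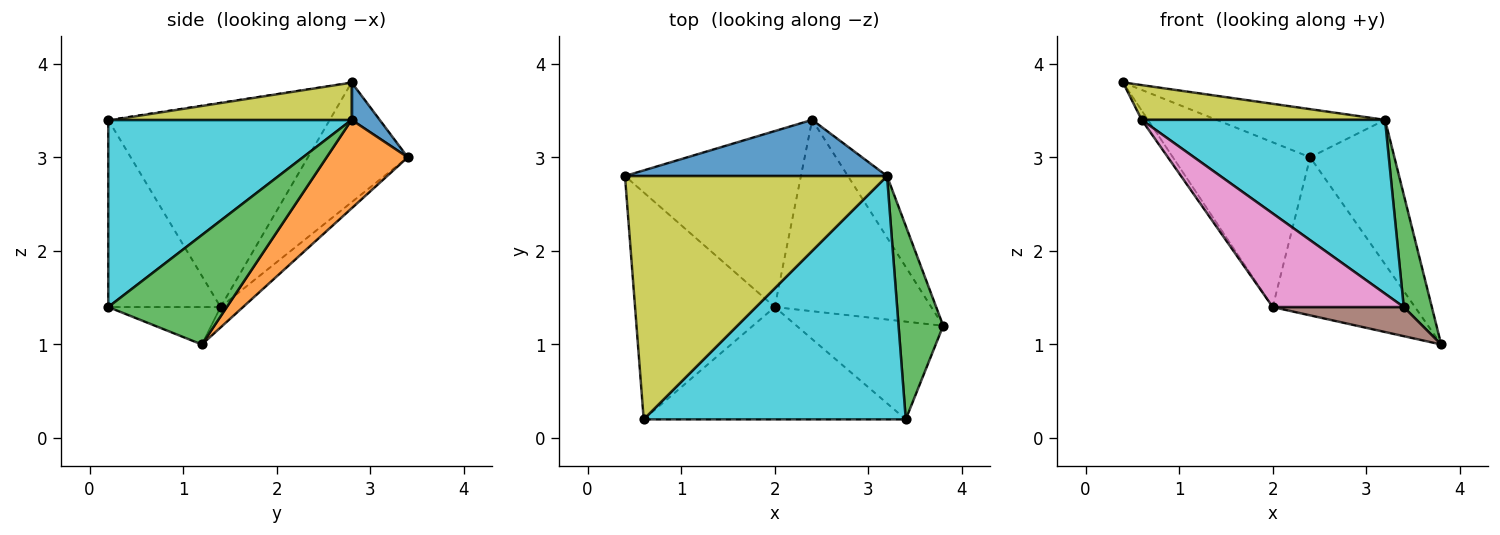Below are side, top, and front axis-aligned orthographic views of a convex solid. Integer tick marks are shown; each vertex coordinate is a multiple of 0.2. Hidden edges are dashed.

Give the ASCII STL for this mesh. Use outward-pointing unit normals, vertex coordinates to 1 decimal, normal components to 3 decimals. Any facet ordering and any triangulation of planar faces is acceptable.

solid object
 facet normal 0.108 0.647 0.755
  outer loop
   vertex 3.2 2.8 3.4
   vertex 2.4 3.4 3.0
   vertex 0.4 2.8 3.8
  endloop
 endfacet
 facet normal 0.663 0.689 -0.293
  outer loop
   vertex 3.2 2.8 3.4
   vertex 3.8 1.2 1.0
   vertex 2.4 3.4 3.0
  endloop
 endfacet
 facet normal 0.904 -0.214 0.369
  outer loop
   vertex 3.2 2.8 3.4
   vertex 3.4 0.2 1.4
   vertex 3.8 1.2 1.0
  endloop
 endfacet
 facet normal -0.445 0.612 -0.654
  outer loop
   vertex 2.0 1.4 1.4
   vertex 0.4 2.8 3.8
   vertex 2.4 3.4 3.0
  endloop
 endfacet
 facet normal -0.100 0.634 -0.767
  outer loop
   vertex 2.0 1.4 1.4
   vertex 2.4 3.4 3.0
   vertex 3.8 1.2 1.0
  endloop
 endfacet
 facet normal -0.238 -0.277 -0.931
  outer loop
   vertex 2.0 1.4 1.4
   vertex 3.8 1.2 1.0
   vertex 3.4 0.2 1.4
  endloop
 endfacet
 facet normal -0.481 -0.561 -0.673
  outer loop
   vertex 0.6 0.2 3.4
   vertex 2.0 1.4 1.4
   vertex 3.4 0.2 1.4
  endloop
 endfacet
 facet normal -0.826 0.023 -0.564
  outer loop
   vertex 0.6 0.2 3.4
   vertex 0.4 2.8 3.8
   vertex 2.0 1.4 1.4
  endloop
 endfacet
 facet normal 0.140 -0.140 0.980
  outer loop
   vertex 0.6 0.2 3.4
   vertex 3.2 2.8 3.4
   vertex 0.4 2.8 3.8
  endloop
 endfacet
 facet normal 0.503 -0.503 0.704
  outer loop
   vertex 0.6 0.2 3.4
   vertex 3.4 0.2 1.4
   vertex 3.2 2.8 3.4
  endloop
 endfacet
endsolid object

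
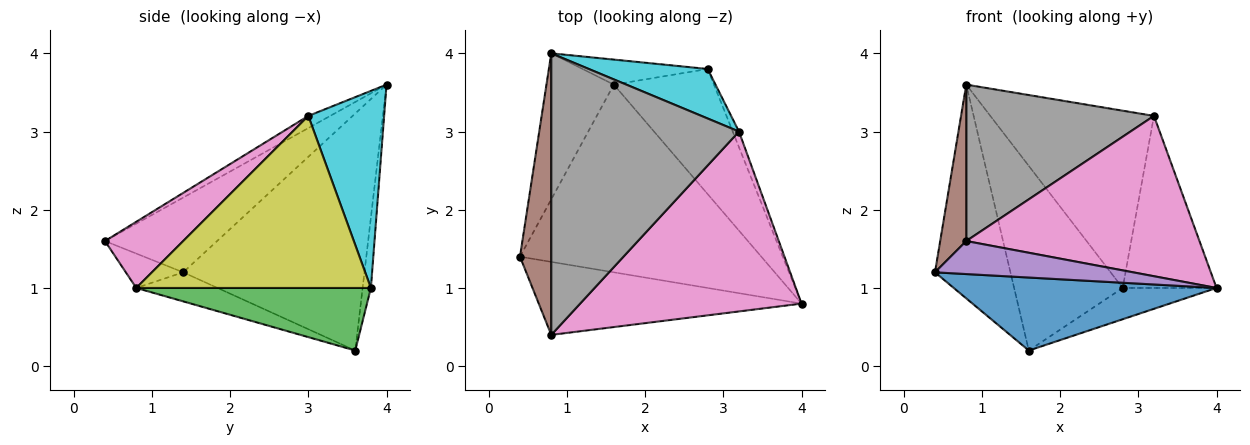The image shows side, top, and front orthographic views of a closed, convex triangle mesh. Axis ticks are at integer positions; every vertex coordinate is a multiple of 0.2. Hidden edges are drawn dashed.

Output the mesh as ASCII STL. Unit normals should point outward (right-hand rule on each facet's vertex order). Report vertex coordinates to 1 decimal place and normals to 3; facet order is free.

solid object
 facet normal -0.111 -0.360 -0.926
  outer loop
   vertex 1.6 3.6 0.2
   vertex 4.0 0.8 1.0
   vertex 0.4 1.4 1.2
  endloop
 endfacet
 facet normal -0.893 0.372 -0.254
  outer loop
   vertex 1.6 3.6 0.2
   vertex 0.4 1.4 1.2
   vertex 0.8 4.0 3.6
  endloop
 endfacet
 facet normal 0.518 0.207 -0.830
  outer loop
   vertex 2.8 3.8 1.0
   vertex 4.0 0.8 1.0
   vertex 1.6 3.6 0.2
  endloop
 endfacet
 facet normal -0.075 0.988 -0.134
  outer loop
   vertex 2.8 3.8 1.0
   vertex 1.6 3.6 0.2
   vertex 0.8 4.0 3.6
  endloop
 endfacet
 facet normal -0.118 -0.409 -0.905
  outer loop
   vertex 0.8 0.4 1.6
   vertex 0.4 1.4 1.2
   vertex 4.0 0.8 1.0
  endloop
 endfacet
 facet normal -0.902 -0.210 0.378
  outer loop
   vertex 0.8 0.4 1.6
   vertex 0.8 4.0 3.6
   vertex 0.4 1.4 1.2
  endloop
 endfacet
 facet normal 0.218 -0.649 0.729
  outer loop
   vertex 3.2 3.0 3.2
   vertex 0.8 0.4 1.6
   vertex 4.0 0.8 1.0
  endloop
 endfacet
 facet normal -0.057 -0.485 0.873
  outer loop
   vertex 3.2 3.0 3.2
   vertex 0.8 4.0 3.6
   vertex 0.8 0.4 1.6
  endloop
 endfacet
 facet normal 0.928 0.371 -0.034
  outer loop
   vertex 3.2 3.0 3.2
   vertex 4.0 0.8 1.0
   vertex 2.8 3.8 1.0
  endloop
 endfacet
 facet normal 0.407 0.880 0.246
  outer loop
   vertex 3.2 3.0 3.2
   vertex 2.8 3.8 1.0
   vertex 0.8 4.0 3.6
  endloop
 endfacet
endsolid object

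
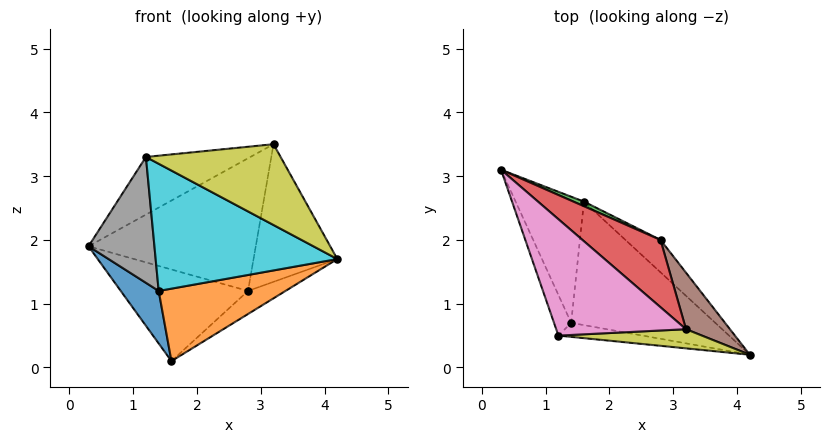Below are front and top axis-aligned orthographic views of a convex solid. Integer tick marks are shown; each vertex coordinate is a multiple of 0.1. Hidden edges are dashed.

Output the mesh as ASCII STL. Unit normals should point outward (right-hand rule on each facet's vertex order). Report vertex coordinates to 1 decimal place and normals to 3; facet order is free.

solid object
 facet normal -0.819 -0.221 -0.530
  outer loop
   vertex 1.4 0.7 1.2
   vertex 0.3 3.1 1.9
   vertex 1.6 2.6 0.1
  endloop
 endfacet
 facet normal 0.064 -0.505 -0.861
  outer loop
   vertex 1.4 0.7 1.2
   vertex 1.6 2.6 0.1
   vertex 4.2 0.2 1.7
  endloop
 endfacet
 facet normal 0.413 0.910 0.046
  outer loop
   vertex 2.8 2.0 1.2
   vertex 1.6 2.6 0.1
   vertex 0.3 3.1 1.9
  endloop
 endfacet
 facet normal 0.461 0.791 0.402
  outer loop
   vertex 2.8 2.0 1.2
   vertex 0.3 3.1 1.9
   vertex 3.2 0.6 3.5
  endloop
 endfacet
 facet normal 0.720 0.403 -0.566
  outer loop
   vertex 2.8 2.0 1.2
   vertex 4.2 0.2 1.7
   vertex 1.6 2.6 0.1
  endloop
 endfacet
 facet normal 0.725 0.637 0.261
  outer loop
   vertex 2.8 2.0 1.2
   vertex 3.2 0.6 3.5
   vertex 4.2 0.2 1.7
  endloop
 endfacet
 facet normal -0.111 0.441 0.891
  outer loop
   vertex 1.2 0.5 3.3
   vertex 3.2 0.6 3.5
   vertex 0.3 3.1 1.9
  endloop
 endfacet
 facet normal -0.915 -0.383 -0.124
  outer loop
   vertex 1.2 0.5 3.3
   vertex 0.3 3.1 1.9
   vertex 1.4 0.7 1.2
  endloop
 endfacet
 facet normal 0.026 -0.973 0.230
  outer loop
   vertex 1.2 0.5 3.3
   vertex 4.2 0.2 1.7
   vertex 3.2 0.6 3.5
  endloop
 endfacet
 facet normal -0.156 -0.982 -0.108
  outer loop
   vertex 1.2 0.5 3.3
   vertex 1.4 0.7 1.2
   vertex 4.2 0.2 1.7
  endloop
 endfacet
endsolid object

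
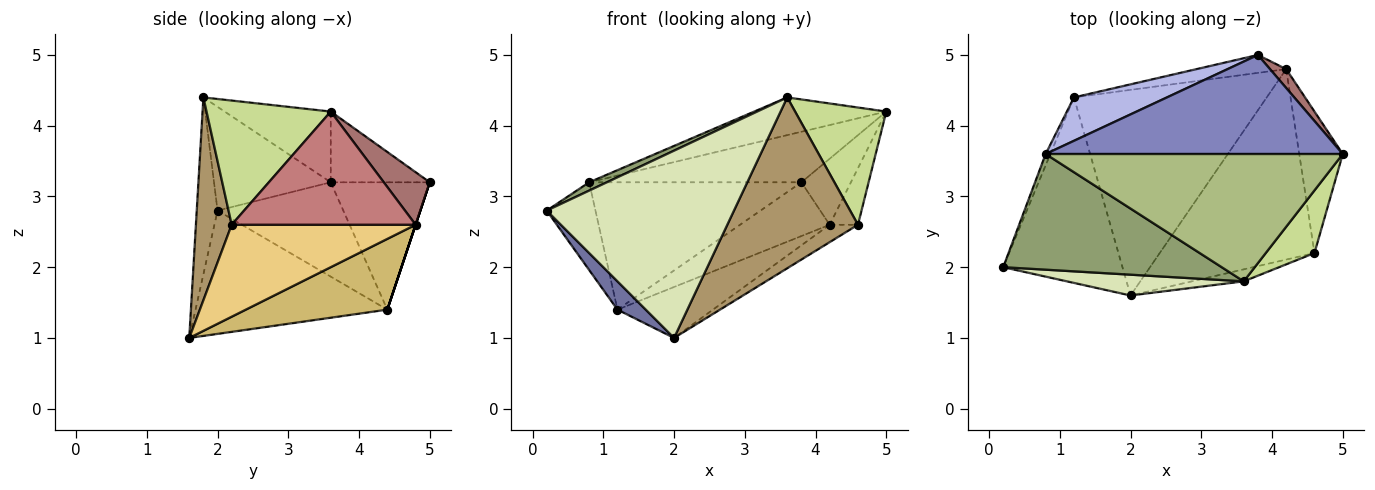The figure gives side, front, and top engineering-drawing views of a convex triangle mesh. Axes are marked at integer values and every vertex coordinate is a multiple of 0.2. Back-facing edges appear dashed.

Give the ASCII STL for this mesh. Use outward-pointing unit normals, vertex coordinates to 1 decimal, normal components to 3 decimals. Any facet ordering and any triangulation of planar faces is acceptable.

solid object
 facet normal -0.715 -0.105 -0.691
  outer loop
   vertex 1.2 4.4 1.4
   vertex 2.0 1.6 1.0
   vertex 0.2 2.0 2.8
  endloop
 endfacet
 facet normal -0.207 0.445 0.871
  outer loop
   vertex 0.8 3.6 3.2
   vertex 5.0 3.6 4.2
   vertex 3.8 5.0 3.2
  endloop
 endfacet
 facet normal -0.931 0.361 -0.047
  outer loop
   vertex 0.8 3.6 3.2
   vertex 1.2 4.4 1.4
   vertex 0.2 2.0 2.8
  endloop
 endfacet
 facet normal -0.404 0.866 0.295
  outer loop
   vertex 0.8 3.6 3.2
   vertex 3.8 5.0 3.2
   vertex 1.2 4.4 1.4
  endloop
 endfacet
 facet normal -0.428 -0.065 0.901
  outer loop
   vertex 3.6 1.8 4.4
   vertex 0.8 3.6 3.2
   vertex 0.2 2.0 2.8
  endloop
 endfacet
 facet normal -0.223 0.277 0.935
  outer loop
   vertex 3.6 1.8 4.4
   vertex 5.0 3.6 4.2
   vertex 0.8 3.6 3.2
  endloop
 endfacet
 facet normal 0.769 -0.564 0.302
  outer loop
   vertex 3.6 1.8 4.4
   vertex 4.6 2.2 2.6
   vertex 5.0 3.6 4.2
  endloop
 endfacet
 facet normal -0.110 -0.988 0.110
  outer loop
   vertex 3.6 1.8 4.4
   vertex 0.2 2.0 2.8
   vertex 2.0 1.6 1.0
  endloop
 endfacet
 facet normal 0.264 -0.962 -0.067
  outer loop
   vertex 3.6 1.8 4.4
   vertex 2.0 1.6 1.0
   vertex 4.6 2.2 2.6
  endloop
 endfacet
 facet normal 0.336 0.226 -0.914
  outer loop
   vertex 4.2 4.8 2.6
   vertex 2.0 1.6 1.0
   vertex 1.2 4.4 1.4
  endloop
 endfacet
 facet normal 0.509 0.078 -0.857
  outer loop
   vertex 4.2 4.8 2.6
   vertex 4.6 2.2 2.6
   vertex 2.0 1.6 1.0
  endloop
 endfacet
 facet normal 0.000 0.949 -0.316
  outer loop
   vertex 4.2 4.8 2.6
   vertex 1.2 4.4 1.4
   vertex 3.8 5.0 3.2
  endloop
 endfacet
 facet normal 0.666 0.717 0.205
  outer loop
   vertex 4.2 4.8 2.6
   vertex 3.8 5.0 3.2
   vertex 5.0 3.6 4.2
  endloop
 endfacet
 facet normal 0.924 0.142 -0.355
  outer loop
   vertex 4.2 4.8 2.6
   vertex 5.0 3.6 4.2
   vertex 4.6 2.2 2.6
  endloop
 endfacet
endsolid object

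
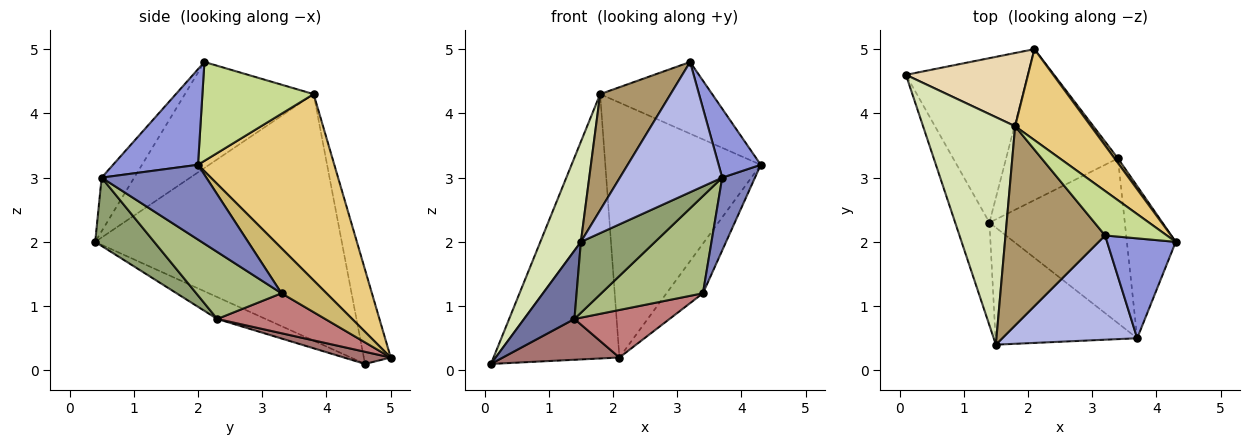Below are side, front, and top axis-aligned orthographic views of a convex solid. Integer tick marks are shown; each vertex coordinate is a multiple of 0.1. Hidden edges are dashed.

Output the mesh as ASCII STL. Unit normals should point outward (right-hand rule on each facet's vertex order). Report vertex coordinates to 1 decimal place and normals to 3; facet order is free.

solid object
 facet normal -0.469 -0.489 -0.735
  outer loop
   vertex 1.4 2.3 0.8
   vertex 1.5 0.4 2.0
   vertex 0.1 4.6 0.1
  endloop
 endfacet
 facet normal 0.810 -0.253 -0.529
  outer loop
   vertex 3.7 0.5 3.0
   vertex 3.4 3.3 1.2
   vertex 4.3 2.0 3.2
  endloop
 endfacet
 facet normal 0.753 -0.374 0.541
  outer loop
   vertex 3.7 0.5 3.0
   vertex 4.3 2.0 3.2
   vertex 3.2 2.1 4.8
  endloop
 endfacet
 facet normal -0.241 -0.758 0.606
  outer loop
   vertex 3.7 0.5 3.0
   vertex 3.2 2.1 4.8
   vertex 1.5 0.4 2.0
  endloop
 endfacet
 facet normal 0.381 -0.479 -0.791
  outer loop
   vertex 3.7 0.5 3.0
   vertex 1.5 0.4 2.0
   vertex 1.4 2.3 0.8
  endloop
 endfacet
 facet normal 0.392 -0.467 -0.792
  outer loop
   vertex 3.7 0.5 3.0
   vertex 1.4 2.3 0.8
   vertex 3.4 3.3 1.2
  endloop
 endfacet
 facet normal 0.645 0.650 0.403
  outer loop
   vertex 1.8 3.8 4.3
   vertex 3.2 2.1 4.8
   vertex 4.3 2.0 3.2
  endloop
 endfacet
 facet normal -0.926 -0.152 0.346
  outer loop
   vertex 1.8 3.8 4.3
   vertex 0.1 4.6 0.1
   vertex 1.5 0.4 2.0
  endloop
 endfacet
 facet normal -0.677 -0.370 0.636
  outer loop
   vertex 1.8 3.8 4.3
   vertex 1.5 0.4 2.0
   vertex 3.2 2.1 4.8
  endloop
 endfacet
 facet normal 0.776 0.628 0.059
  outer loop
   vertex 2.1 5.0 0.2
   vertex 4.3 2.0 3.2
   vertex 3.4 3.3 1.2
  endloop
 endfacet
 facet normal 0.637 0.726 0.259
  outer loop
   vertex 2.1 5.0 0.2
   vertex 1.8 3.8 4.3
   vertex 4.3 2.0 3.2
  endloop
 endfacet
 facet normal -0.202 0.944 0.261
  outer loop
   vertex 2.1 5.0 0.2
   vertex 0.1 4.6 0.1
   vertex 1.8 3.8 4.3
  endloop
 endfacet
 facet normal 0.096 -0.240 -0.966
  outer loop
   vertex 2.1 5.0 0.2
   vertex 1.4 2.3 0.8
   vertex 0.1 4.6 0.1
  endloop
 endfacet
 facet normal 0.323 -0.284 -0.903
  outer loop
   vertex 2.1 5.0 0.2
   vertex 3.4 3.3 1.2
   vertex 1.4 2.3 0.8
  endloop
 endfacet
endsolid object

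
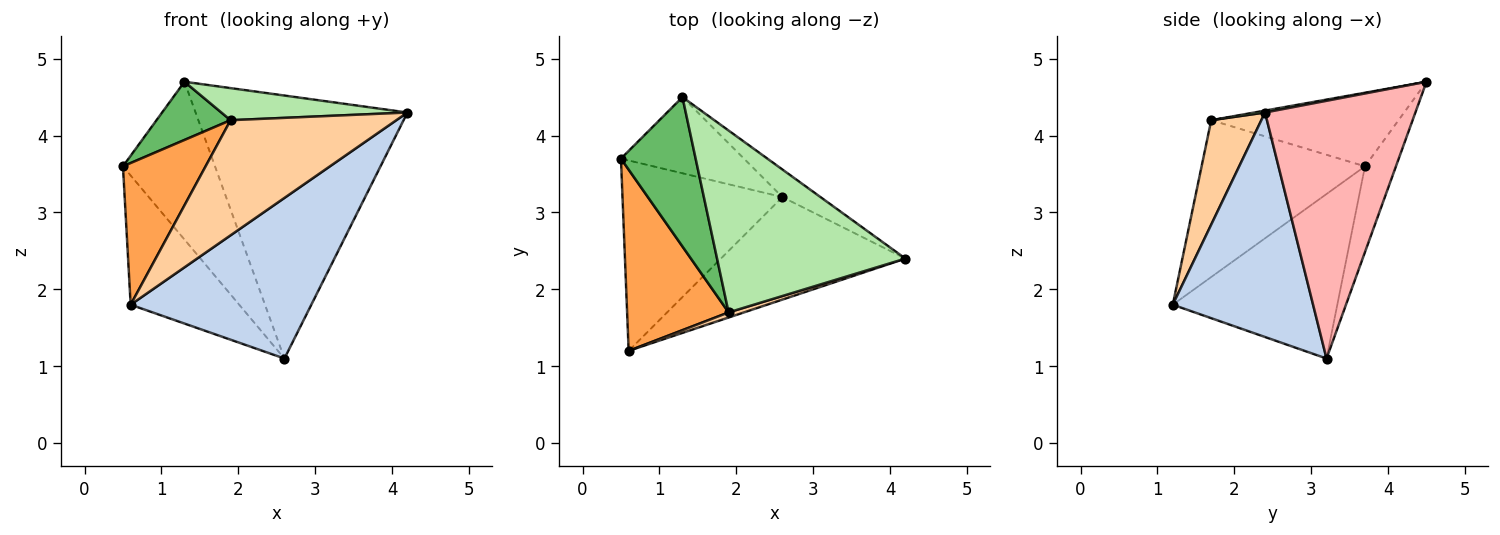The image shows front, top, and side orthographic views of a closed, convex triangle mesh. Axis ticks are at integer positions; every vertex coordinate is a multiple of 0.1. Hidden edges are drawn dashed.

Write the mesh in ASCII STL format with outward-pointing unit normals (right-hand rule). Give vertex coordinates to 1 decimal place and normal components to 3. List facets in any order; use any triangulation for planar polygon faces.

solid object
 facet normal -0.648 0.428 -0.630
  outer loop
   vertex 2.6 3.2 1.1
   vertex 0.6 1.2 1.8
   vertex 0.5 3.7 3.6
  endloop
 endfacet
 facet normal 0.548 -0.705 -0.450
  outer loop
   vertex 2.6 3.2 1.1
   vertex 4.2 2.4 4.3
   vertex 0.6 1.2 1.8
  endloop
 endfacet
 facet normal -0.773 -0.391 0.500
  outer loop
   vertex 1.9 1.7 4.2
   vertex 0.5 3.7 3.6
   vertex 0.6 1.2 1.8
  endloop
 endfacet
 facet normal 0.289 -0.956 0.043
  outer loop
   vertex 1.9 1.7 4.2
   vertex 0.6 1.2 1.8
   vertex 4.2 2.4 4.3
  endloop
 endfacet
 facet normal -0.676 -0.267 0.686
  outer loop
   vertex 1.3 4.5 4.7
   vertex 0.5 3.7 3.6
   vertex 1.9 1.7 4.2
  endloop
 endfacet
 facet normal 0.010 -0.174 0.985
  outer loop
   vertex 1.3 4.5 4.7
   vertex 1.9 1.7 4.2
   vertex 4.2 2.4 4.3
  endloop
 endfacet
 facet normal -0.290 0.862 -0.416
  outer loop
   vertex 1.3 4.5 4.7
   vertex 2.6 3.2 1.1
   vertex 0.5 3.7 3.6
  endloop
 endfacet
 facet normal 0.577 0.813 -0.085
  outer loop
   vertex 1.3 4.5 4.7
   vertex 4.2 2.4 4.3
   vertex 2.6 3.2 1.1
  endloop
 endfacet
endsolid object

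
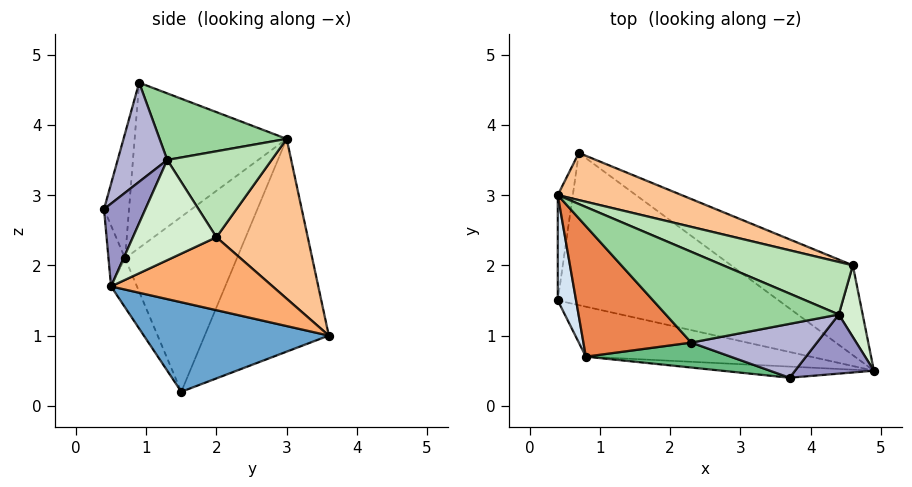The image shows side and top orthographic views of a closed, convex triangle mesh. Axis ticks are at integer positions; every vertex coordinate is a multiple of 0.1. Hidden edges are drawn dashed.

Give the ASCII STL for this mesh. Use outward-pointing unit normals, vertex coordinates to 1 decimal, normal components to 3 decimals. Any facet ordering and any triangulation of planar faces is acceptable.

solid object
 facet normal 0.360 0.287 -0.888
  outer loop
   vertex 0.7 3.6 1.0
   vertex 4.9 0.5 1.7
   vertex 0.4 1.5 0.2
  endloop
 endfacet
 facet normal -0.983 0.167 -0.070
  outer loop
   vertex 0.4 3.0 3.8
   vertex 0.7 3.6 1.0
   vertex 0.4 1.5 0.2
  endloop
 endfacet
 facet normal -0.081 -0.925 -0.372
  outer loop
   vertex 0.8 0.7 2.1
   vertex 0.4 1.5 0.2
   vertex 4.9 0.5 1.7
  endloop
 endfacet
 facet normal -0.965 -0.242 0.101
  outer loop
   vertex 0.8 0.7 2.1
   vertex 0.4 3.0 3.8
   vertex 0.4 1.5 0.2
  endloop
 endfacet
 facet normal -0.734 -0.482 0.479
  outer loop
   vertex 0.8 0.7 2.1
   vertex 2.3 0.9 4.6
   vertex 0.4 3.0 3.8
  endloop
 endfacet
 facet normal 0.459 0.449 -0.766
  outer loop
   vertex 4.6 2.0 2.4
   vertex 4.9 0.5 1.7
   vertex 0.7 3.6 1.0
  endloop
 endfacet
 facet normal 0.297 0.927 0.230
  outer loop
   vertex 4.6 2.0 2.4
   vertex 0.7 3.6 1.0
   vertex 0.4 3.0 3.8
  endloop
 endfacet
 facet normal -0.064 -0.985 -0.159
  outer loop
   vertex 3.7 0.4 2.8
   vertex 0.8 0.7 2.1
   vertex 4.9 0.5 1.7
  endloop
 endfacet
 facet normal -0.140 -0.977 0.162
  outer loop
   vertex 3.7 0.4 2.8
   vertex 2.3 0.9 4.6
   vertex 0.8 0.7 2.1
  endloop
 endfacet
 facet normal 0.297 0.563 0.772
  outer loop
   vertex 4.4 1.3 3.5
   vertex 0.4 3.0 3.8
   vertex 2.3 0.9 4.6
  endloop
 endfacet
 facet normal 0.362 0.755 0.546
  outer loop
   vertex 4.4 1.3 3.5
   vertex 4.6 2.0 2.4
   vertex 0.4 3.0 3.8
  endloop
 endfacet
 facet normal 0.969 0.086 0.231
  outer loop
   vertex 4.4 1.3 3.5
   vertex 4.9 0.5 1.7
   vertex 4.6 2.0 2.4
  endloop
 endfacet
 facet normal 0.487 -0.740 0.464
  outer loop
   vertex 4.4 1.3 3.5
   vertex 3.7 0.4 2.8
   vertex 4.9 0.5 1.7
  endloop
 endfacet
 facet normal 0.418 -0.738 0.530
  outer loop
   vertex 4.4 1.3 3.5
   vertex 2.3 0.9 4.6
   vertex 3.7 0.4 2.8
  endloop
 endfacet
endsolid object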